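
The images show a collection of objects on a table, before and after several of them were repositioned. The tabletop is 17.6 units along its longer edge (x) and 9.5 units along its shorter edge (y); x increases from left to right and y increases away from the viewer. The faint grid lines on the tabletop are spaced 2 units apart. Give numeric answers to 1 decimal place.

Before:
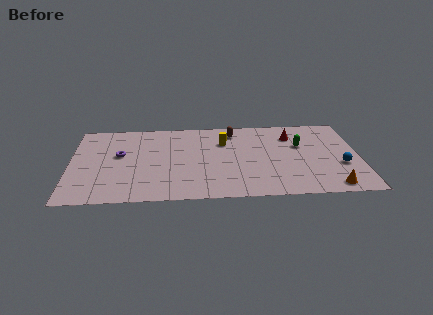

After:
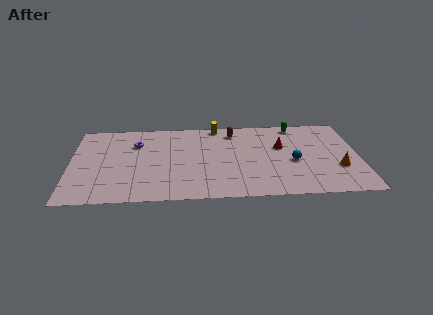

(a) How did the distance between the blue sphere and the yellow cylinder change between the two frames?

-1.3

They were about 7.8 units apart before and 6.5 after — 1.3 units closer together.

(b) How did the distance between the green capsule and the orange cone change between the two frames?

+0.6

They were about 5.2 units apart before and 5.8 after — 0.6 units further apart.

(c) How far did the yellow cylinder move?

2.0

From (9.4, 6.7) to (9.0, 8.7), the yellow cylinder covered √(0.4² + 2.0²) ≈ 2.0 units.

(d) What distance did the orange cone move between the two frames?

2.2

The orange cone moved from about (15.8, 1.1) to (16.3, 3.2), a distance of √(0.5² + 2.1²) ≈ 2.2.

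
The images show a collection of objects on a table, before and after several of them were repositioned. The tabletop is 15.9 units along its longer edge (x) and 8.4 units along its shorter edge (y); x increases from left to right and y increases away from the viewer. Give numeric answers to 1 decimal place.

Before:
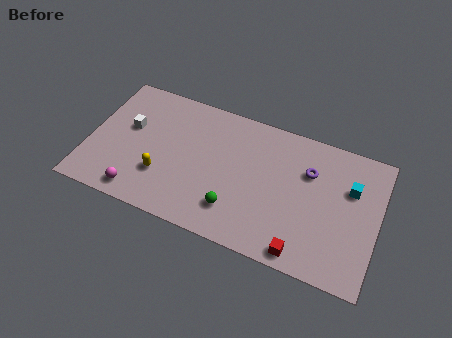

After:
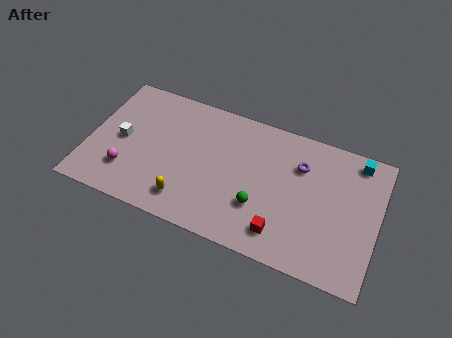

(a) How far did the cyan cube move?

1.8

From (14.3, 5.6) to (14.5, 7.4), the cyan cube covered √(0.2² + 1.8²) ≈ 1.8 units.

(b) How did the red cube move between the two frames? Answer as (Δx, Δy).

(-1.2, 0.7)

The red cube started near (12.1, 0.9) and ended near (10.9, 1.6).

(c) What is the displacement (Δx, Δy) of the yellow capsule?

(1.5, -1.0)

The yellow capsule was at about (4.2, 2.6) and moved to about (5.7, 1.6).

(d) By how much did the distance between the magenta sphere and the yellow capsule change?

+1.6

The distance was about 1.9 in the first image and 3.5 in the second, so they moved 1.6 units further apart.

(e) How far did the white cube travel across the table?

0.9

The white cube moved from about (2.1, 5.0) to (1.8, 4.1), a distance of √(0.3² + 0.9²) ≈ 0.9.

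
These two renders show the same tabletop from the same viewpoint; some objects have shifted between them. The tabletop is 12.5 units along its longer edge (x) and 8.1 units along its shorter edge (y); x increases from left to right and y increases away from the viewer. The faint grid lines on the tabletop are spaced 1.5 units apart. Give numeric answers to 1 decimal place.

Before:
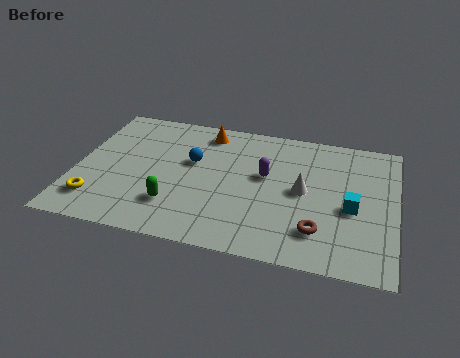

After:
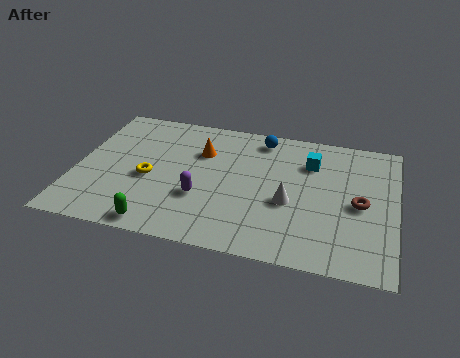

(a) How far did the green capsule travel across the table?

1.4

The green capsule was near (4.0, 2.1) before and (3.5, 0.8) after, so it travelled √(0.5² + 1.3²) ≈ 1.4 units.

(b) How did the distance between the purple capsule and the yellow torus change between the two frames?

-4.9

Before: roughly 7.1 units apart; after: 2.2. That's 4.9 units closer together.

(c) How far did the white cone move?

0.9

The white cone moved from about (8.9, 4.1) to (8.4, 3.3), a distance of √(0.5² + 0.8²) ≈ 0.9.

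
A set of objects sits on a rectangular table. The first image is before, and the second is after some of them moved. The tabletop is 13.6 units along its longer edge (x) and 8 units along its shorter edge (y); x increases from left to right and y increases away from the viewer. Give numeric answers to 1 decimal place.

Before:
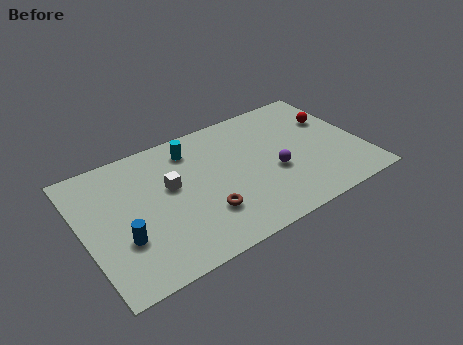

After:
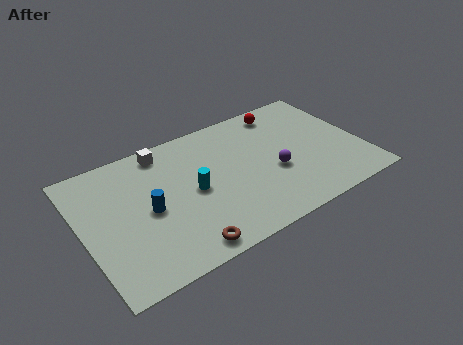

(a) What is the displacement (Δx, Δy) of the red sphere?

(-2.2, 1.6)

The red sphere was at about (12.5, 5.3) and moved to about (10.3, 6.9).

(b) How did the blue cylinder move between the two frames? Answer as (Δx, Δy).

(1.4, 1.1)

The blue cylinder started near (1.7, 2.7) and ended near (3.1, 3.8).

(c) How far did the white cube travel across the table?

2.3

The white cube moved from about (4.3, 4.7) to (4.3, 7.0), a distance of √(0.0² + 2.3²) ≈ 2.3.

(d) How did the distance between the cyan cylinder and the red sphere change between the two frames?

-1.2

The distance was about 7.0 in the first image and 5.8 in the second, so they moved 1.2 units closer together.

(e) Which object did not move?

the purple sphere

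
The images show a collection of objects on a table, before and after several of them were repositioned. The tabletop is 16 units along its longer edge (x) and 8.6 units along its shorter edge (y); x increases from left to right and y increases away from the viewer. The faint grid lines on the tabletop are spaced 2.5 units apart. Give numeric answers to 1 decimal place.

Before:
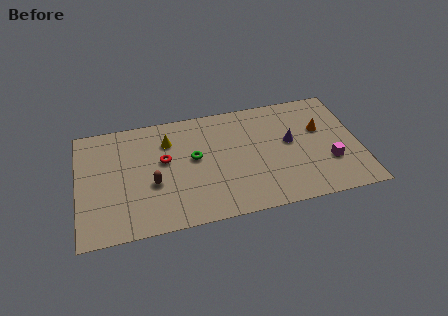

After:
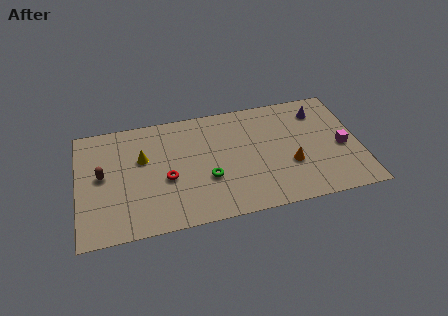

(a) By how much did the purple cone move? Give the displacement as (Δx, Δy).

(1.8, 2.0)

From the two frames, the purple cone sits at roughly (12.1, 4.8) before and (13.9, 6.8) after.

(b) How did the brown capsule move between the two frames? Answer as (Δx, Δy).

(-2.8, 1.2)

The brown capsule started near (4.2, 3.4) and ended near (1.4, 4.6).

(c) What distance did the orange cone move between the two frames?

3.0

The orange cone moved from about (13.9, 5.4) to (12.0, 3.1), a distance of √(1.9² + 2.3²) ≈ 3.0.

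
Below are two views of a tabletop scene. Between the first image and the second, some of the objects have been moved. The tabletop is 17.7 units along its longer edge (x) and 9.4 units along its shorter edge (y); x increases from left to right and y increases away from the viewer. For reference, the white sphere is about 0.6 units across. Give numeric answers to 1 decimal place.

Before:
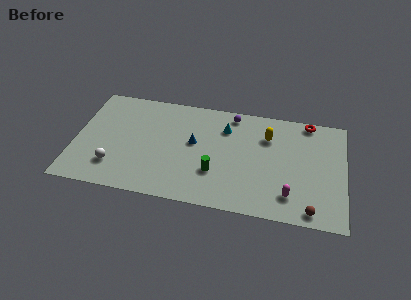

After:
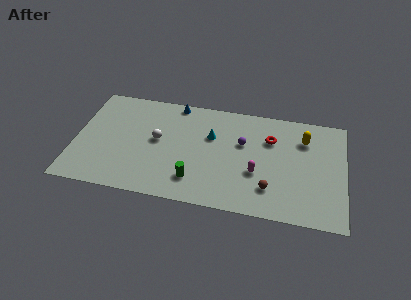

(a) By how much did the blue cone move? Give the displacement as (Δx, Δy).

(-1.4, 3.3)

The blue cone was at about (7.8, 5.3) and moved to about (6.4, 8.6).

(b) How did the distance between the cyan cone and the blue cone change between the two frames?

+0.9

They were about 2.6 units apart before and 3.5 after — 0.9 units further apart.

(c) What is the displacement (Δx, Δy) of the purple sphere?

(0.8, -2.4)

The purple sphere started near (10.2, 8.3) and ended near (11.0, 5.9).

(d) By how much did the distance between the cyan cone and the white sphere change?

-4.9

They were about 8.5 units apart before and 3.6 after — 4.9 units closer together.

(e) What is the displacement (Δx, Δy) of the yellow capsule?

(2.4, 0.2)

The yellow capsule started near (12.6, 6.8) and ended near (15.0, 7.0).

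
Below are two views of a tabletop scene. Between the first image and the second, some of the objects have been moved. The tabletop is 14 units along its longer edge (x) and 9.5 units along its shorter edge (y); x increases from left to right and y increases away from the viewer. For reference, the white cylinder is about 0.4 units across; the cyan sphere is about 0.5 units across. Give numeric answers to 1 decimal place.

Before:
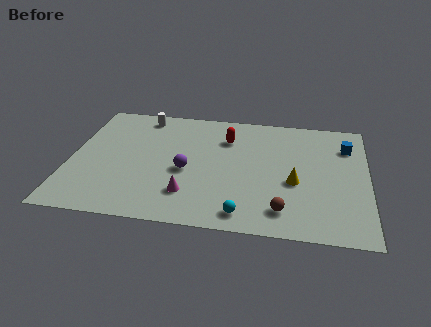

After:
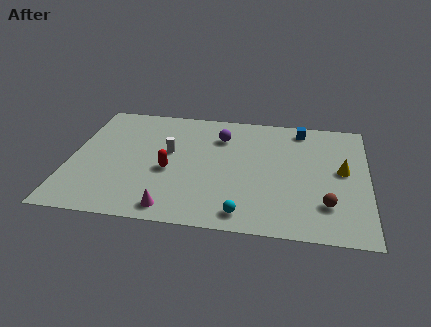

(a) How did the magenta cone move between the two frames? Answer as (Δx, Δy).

(-0.7, -1.2)

The magenta cone was at about (5.7, 2.3) and moved to about (5.0, 1.1).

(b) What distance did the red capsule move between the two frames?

4.0

The red capsule was near (7.3, 7.0) before and (4.7, 4.0) after, so it travelled √(2.6² + 3.0²) ≈ 4.0 units.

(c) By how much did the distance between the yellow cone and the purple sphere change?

+1.0

The distance was about 5.1 in the first image and 6.1 in the second, so they moved 1.0 units further apart.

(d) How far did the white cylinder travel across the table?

3.1

The white cylinder moved from about (3.2, 8.3) to (4.6, 5.5), a distance of √(1.4² + 2.8²) ≈ 3.1.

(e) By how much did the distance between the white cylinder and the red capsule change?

-2.8

Before: roughly 4.3 units apart; after: 1.5. That's 2.8 units closer together.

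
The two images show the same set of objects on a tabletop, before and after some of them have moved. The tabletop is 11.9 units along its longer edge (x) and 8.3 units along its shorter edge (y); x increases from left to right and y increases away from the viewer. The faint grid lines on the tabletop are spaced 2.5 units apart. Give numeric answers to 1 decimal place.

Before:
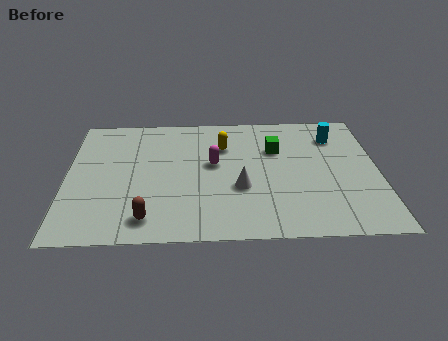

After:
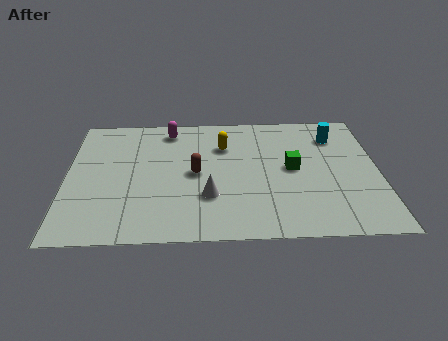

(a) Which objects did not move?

the yellow capsule and the cyan cylinder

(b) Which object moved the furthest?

the brown capsule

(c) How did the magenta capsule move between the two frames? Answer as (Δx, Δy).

(-1.7, 2.4)

The magenta capsule started near (5.6, 4.7) and ended near (3.9, 7.1).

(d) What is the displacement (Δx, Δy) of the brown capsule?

(1.8, 2.8)

The brown capsule started near (3.1, 1.3) and ended near (4.9, 4.1).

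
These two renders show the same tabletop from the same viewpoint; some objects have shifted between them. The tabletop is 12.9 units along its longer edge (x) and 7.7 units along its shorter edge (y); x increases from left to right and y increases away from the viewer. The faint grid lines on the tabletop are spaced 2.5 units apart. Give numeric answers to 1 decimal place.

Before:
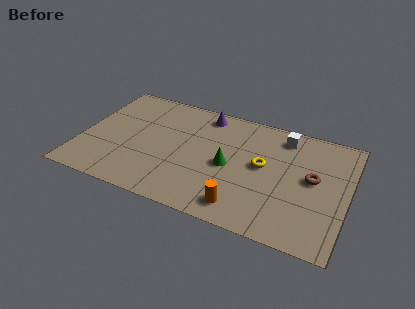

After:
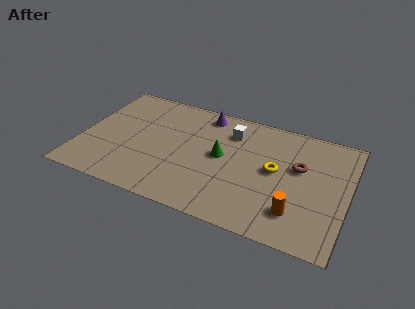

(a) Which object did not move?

the purple cone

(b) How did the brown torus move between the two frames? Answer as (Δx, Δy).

(-0.7, 0.5)

The brown torus started near (11.2, 4.2) and ended near (10.5, 4.7).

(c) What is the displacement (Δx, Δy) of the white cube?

(-2.5, -0.6)

The white cube was at about (9.6, 6.5) and moved to about (7.1, 5.9).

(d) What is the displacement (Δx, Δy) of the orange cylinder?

(2.5, 0.6)

From the two frames, the orange cylinder sits at roughly (8.1, 1.2) before and (10.6, 1.8) after.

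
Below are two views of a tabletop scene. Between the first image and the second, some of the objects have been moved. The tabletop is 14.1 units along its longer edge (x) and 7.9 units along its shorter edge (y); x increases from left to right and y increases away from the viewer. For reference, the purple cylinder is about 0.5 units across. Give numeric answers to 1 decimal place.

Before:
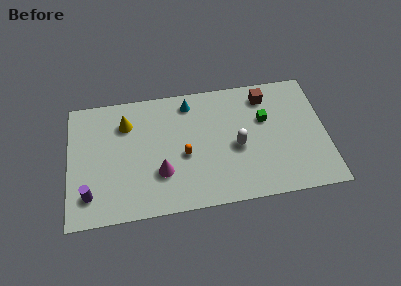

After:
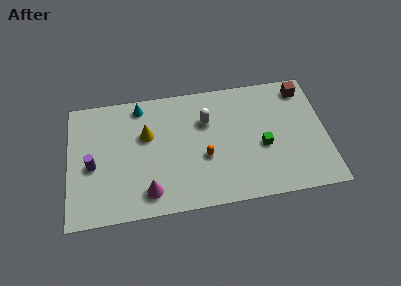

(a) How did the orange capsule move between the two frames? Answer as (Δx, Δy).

(1.1, -0.3)

From the two frames, the orange capsule sits at roughly (6.3, 3.4) before and (7.4, 3.1) after.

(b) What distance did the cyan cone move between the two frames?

2.7

The cyan cone was near (6.7, 6.7) before and (4.0, 6.9) after, so it travelled √(2.7² + 0.2²) ≈ 2.7 units.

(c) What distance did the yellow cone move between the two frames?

1.4

The yellow cone moved from about (3.2, 5.9) to (4.3, 5.0), a distance of √(1.1² + 0.9²) ≈ 1.4.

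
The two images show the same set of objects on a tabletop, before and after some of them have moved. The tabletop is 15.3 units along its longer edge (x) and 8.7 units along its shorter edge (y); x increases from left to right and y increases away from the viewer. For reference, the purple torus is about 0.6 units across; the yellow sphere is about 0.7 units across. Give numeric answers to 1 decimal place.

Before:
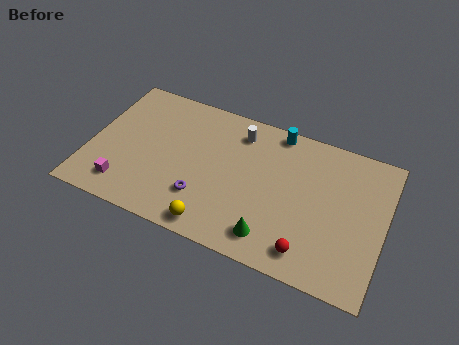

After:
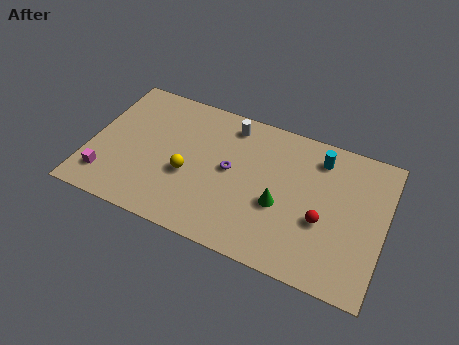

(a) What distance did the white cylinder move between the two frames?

0.6

The white cylinder moved from about (7.5, 7.1) to (7.0, 7.4), a distance of √(0.5² + 0.3²) ≈ 0.6.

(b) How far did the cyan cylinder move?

2.4

The cyan cylinder was near (9.4, 7.9) before and (11.7, 7.1) after, so it travelled √(2.3² + 0.8²) ≈ 2.4 units.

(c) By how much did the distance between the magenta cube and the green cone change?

+1.4

Before: roughly 7.7 units apart; after: 9.1. That's 1.4 units further apart.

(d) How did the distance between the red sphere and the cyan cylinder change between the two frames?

-3.2

Before: roughly 6.9 units apart; after: 3.7. That's 3.2 units closer together.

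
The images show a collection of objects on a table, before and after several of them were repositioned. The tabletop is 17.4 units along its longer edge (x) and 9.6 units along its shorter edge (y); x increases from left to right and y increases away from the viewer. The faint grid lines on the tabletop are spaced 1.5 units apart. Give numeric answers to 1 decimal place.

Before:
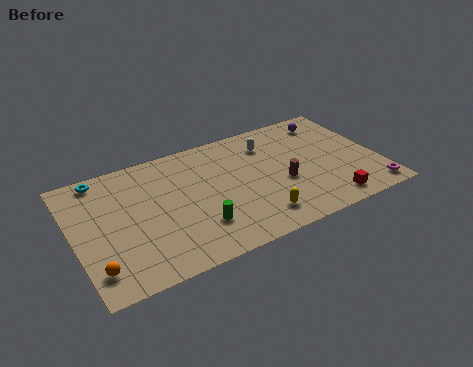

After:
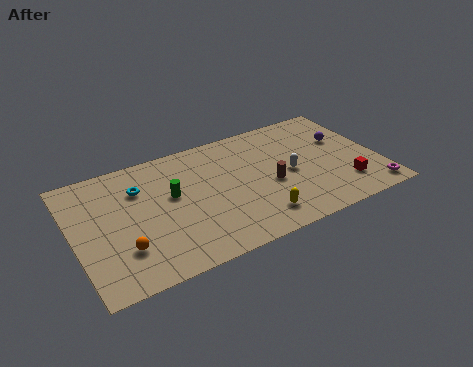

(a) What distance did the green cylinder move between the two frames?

3.2

From (6.7, 2.6) to (5.6, 5.6), the green cylinder covered √(1.1² + 3.0²) ≈ 3.2 units.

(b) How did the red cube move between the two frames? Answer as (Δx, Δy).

(1.1, 1.0)

From the two frames, the red cube sits at roughly (14.1, 1.3) before and (15.2, 2.3) after.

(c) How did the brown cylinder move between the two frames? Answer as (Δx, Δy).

(-0.7, 0.2)

The brown cylinder started near (11.8, 3.9) and ended near (11.1, 4.1).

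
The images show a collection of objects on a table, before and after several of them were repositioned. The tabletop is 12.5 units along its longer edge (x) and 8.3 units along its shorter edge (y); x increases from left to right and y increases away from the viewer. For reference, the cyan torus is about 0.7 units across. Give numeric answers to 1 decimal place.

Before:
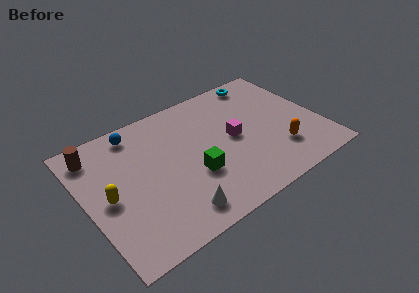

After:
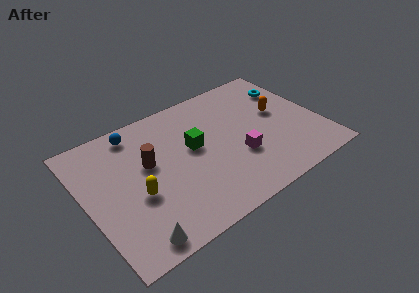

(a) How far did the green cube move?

1.7

The green cube moved from about (5.5, 3.0) to (5.8, 4.7), a distance of √(0.3² + 1.7²) ≈ 1.7.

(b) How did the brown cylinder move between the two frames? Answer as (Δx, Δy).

(2.5, -2.0)

The brown cylinder was at about (0.9, 6.9) and moved to about (3.4, 4.9).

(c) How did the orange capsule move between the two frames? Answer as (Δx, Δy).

(0.5, 2.5)

The orange capsule started near (10.0, 2.2) and ended near (10.5, 4.7).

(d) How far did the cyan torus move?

1.8

From (10.1, 7.4) to (11.4, 6.1), the cyan torus covered √(1.3² + 1.3²) ≈ 1.8 units.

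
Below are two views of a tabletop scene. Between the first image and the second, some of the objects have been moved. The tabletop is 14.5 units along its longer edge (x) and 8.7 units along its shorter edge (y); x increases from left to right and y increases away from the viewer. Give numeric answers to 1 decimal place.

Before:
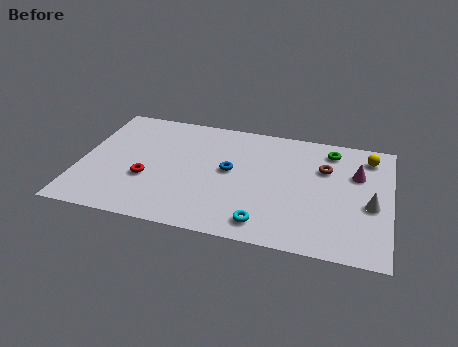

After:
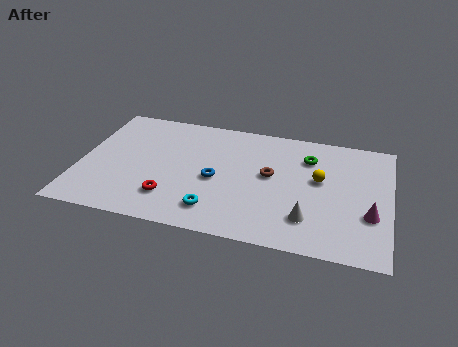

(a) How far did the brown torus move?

2.7

The brown torus moved from about (11.4, 5.9) to (8.9, 4.8), a distance of √(2.5² + 1.1²) ≈ 2.7.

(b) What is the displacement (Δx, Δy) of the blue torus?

(-0.6, -0.8)

From the two frames, the blue torus sits at roughly (7.0, 4.7) before and (6.4, 3.9) after.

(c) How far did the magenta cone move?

2.9

From (12.9, 5.8) to (13.6, 3.0), the magenta cone covered √(0.7² + 2.8²) ≈ 2.9 units.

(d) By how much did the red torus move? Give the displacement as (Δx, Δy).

(1.2, -1.1)

The red torus was at about (3.2, 3.2) and moved to about (4.4, 2.1).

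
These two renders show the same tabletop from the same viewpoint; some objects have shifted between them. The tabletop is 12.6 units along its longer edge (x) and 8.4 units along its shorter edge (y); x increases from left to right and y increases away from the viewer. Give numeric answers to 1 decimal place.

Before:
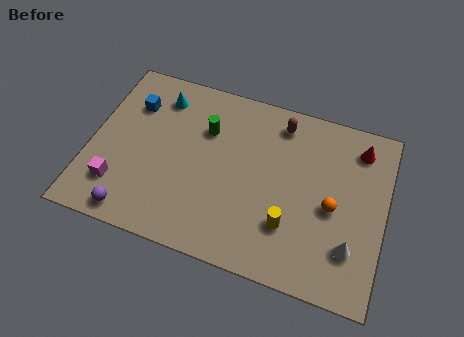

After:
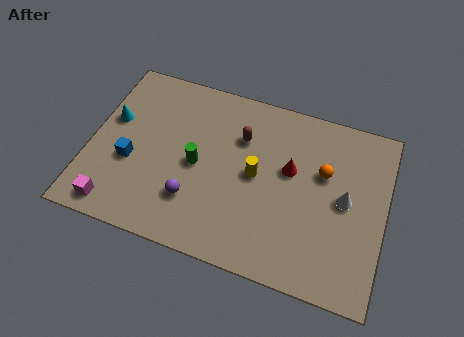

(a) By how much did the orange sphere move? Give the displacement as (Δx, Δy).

(-0.5, 1.5)

From the two frames, the orange sphere sits at roughly (10.4, 3.8) before and (9.9, 5.3) after.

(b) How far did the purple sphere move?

2.8

From (2.2, 0.9) to (4.6, 2.3), the purple sphere covered √(2.4² + 1.4²) ≈ 2.8 units.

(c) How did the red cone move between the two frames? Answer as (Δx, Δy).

(-2.8, -1.9)

From the two frames, the red cone sits at roughly (11.3, 6.9) before and (8.5, 5.0) after.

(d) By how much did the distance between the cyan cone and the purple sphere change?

-1.2

The distance was about 5.9 in the first image and 4.7 in the second, so they moved 1.2 units closer together.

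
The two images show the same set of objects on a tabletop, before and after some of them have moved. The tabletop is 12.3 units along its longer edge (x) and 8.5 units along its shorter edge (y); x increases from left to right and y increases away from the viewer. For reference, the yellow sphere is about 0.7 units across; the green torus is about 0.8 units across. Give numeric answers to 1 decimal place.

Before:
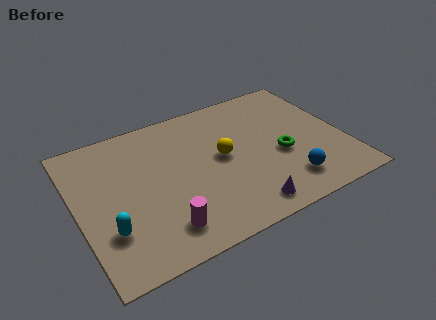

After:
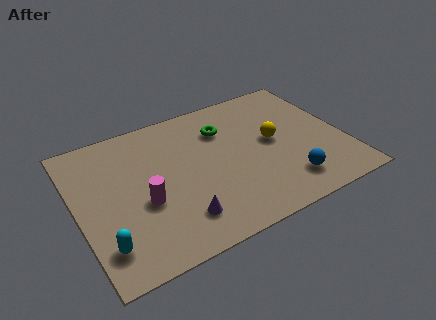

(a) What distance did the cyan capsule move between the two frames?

0.8

The cyan capsule moved from about (1.2, 2.5) to (0.9, 1.8), a distance of √(0.3² + 0.7²) ≈ 0.8.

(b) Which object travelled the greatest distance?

the green torus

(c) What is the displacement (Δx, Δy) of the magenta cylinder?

(-0.6, 1.8)

The magenta cylinder started near (3.5, 1.6) and ended near (2.9, 3.4).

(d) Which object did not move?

the blue sphere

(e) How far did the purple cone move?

3.0

From (7.2, 1.1) to (4.3, 1.8), the purple cone covered √(2.9² + 0.7²) ≈ 3.0 units.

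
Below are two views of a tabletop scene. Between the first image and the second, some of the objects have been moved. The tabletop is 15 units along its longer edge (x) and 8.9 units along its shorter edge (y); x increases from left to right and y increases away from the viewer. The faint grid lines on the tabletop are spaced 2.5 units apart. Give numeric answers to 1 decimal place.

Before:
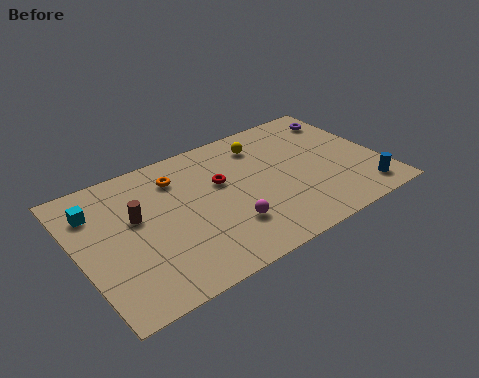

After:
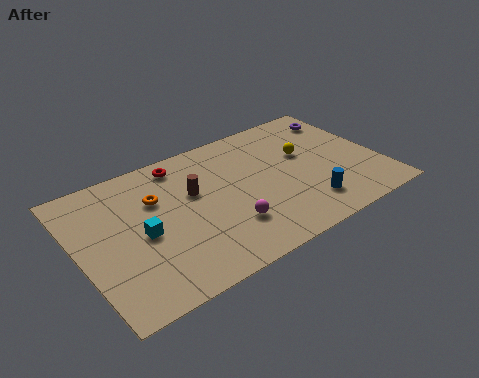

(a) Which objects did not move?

the magenta sphere and the purple torus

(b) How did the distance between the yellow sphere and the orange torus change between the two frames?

+3.1

Before: roughly 4.4 units apart; after: 7.5. That's 3.1 units further apart.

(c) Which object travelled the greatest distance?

the cyan cube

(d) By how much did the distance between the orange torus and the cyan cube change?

-2.0

They were about 4.1 units apart before and 2.1 after — 2.0 units closer together.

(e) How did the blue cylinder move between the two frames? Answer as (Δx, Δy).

(-2.8, 0.5)

From the two frames, the blue cylinder sits at roughly (13.7, 1.4) before and (10.9, 1.9) after.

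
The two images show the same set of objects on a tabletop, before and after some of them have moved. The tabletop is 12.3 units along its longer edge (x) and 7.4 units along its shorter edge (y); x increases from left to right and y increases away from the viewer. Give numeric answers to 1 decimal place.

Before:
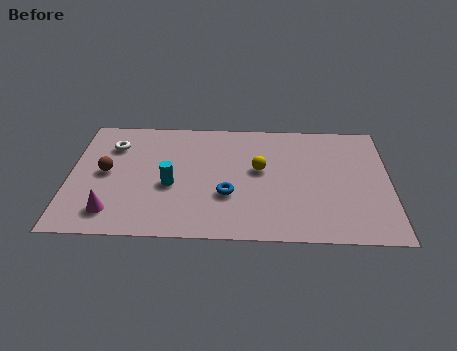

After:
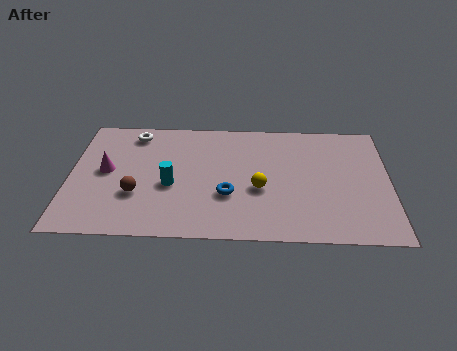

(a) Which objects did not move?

the cyan cylinder and the blue torus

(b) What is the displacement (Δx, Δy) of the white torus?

(0.8, 0.8)

The white torus was at about (1.6, 5.5) and moved to about (2.4, 6.3).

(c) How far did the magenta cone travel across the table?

2.5

The magenta cone moved from about (1.7, 1.4) to (1.4, 3.9), a distance of √(0.3² + 2.5²) ≈ 2.5.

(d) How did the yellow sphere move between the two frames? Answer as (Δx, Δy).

(0.0, -1.2)

From the two frames, the yellow sphere sits at roughly (7.3, 4.2) before and (7.3, 3.0) after.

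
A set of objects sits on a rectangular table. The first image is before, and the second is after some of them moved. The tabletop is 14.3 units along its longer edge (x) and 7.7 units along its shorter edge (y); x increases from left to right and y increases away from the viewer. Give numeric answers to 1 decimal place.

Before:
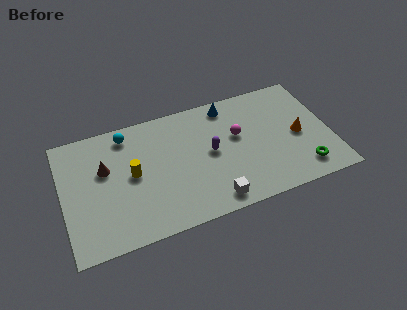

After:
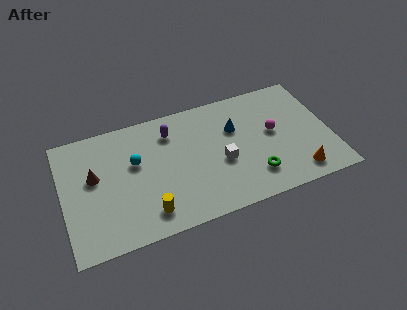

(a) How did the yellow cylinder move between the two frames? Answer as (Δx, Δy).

(0.6, -2.6)

The yellow cylinder was at about (3.7, 4.0) and moved to about (4.3, 1.4).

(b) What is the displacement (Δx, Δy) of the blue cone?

(0.2, -1.6)

The blue cone was at about (9.1, 6.7) and moved to about (9.3, 5.1).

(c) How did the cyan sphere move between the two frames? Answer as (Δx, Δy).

(0.3, -1.9)

The cyan sphere started near (3.6, 6.6) and ended near (3.9, 4.7).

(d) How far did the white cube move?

2.3

The white cube moved from about (7.7, 1.0) to (8.4, 3.2), a distance of √(0.7² + 2.2²) ≈ 2.3.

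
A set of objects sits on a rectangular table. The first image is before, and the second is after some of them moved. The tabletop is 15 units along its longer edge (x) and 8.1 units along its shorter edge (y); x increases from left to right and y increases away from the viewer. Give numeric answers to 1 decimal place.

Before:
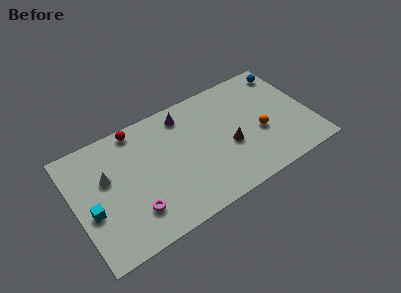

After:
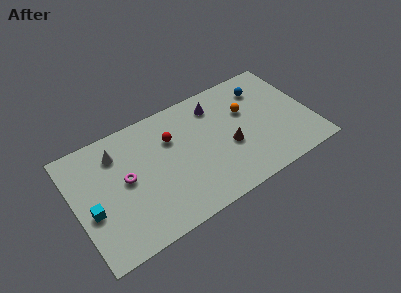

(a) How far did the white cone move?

1.5

From (2.1, 5.0) to (2.9, 6.3), the white cone covered √(0.8² + 1.3²) ≈ 1.5 units.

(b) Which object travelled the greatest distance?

the red sphere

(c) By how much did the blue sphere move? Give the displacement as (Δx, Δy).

(-1.7, -0.6)

From the two frames, the blue sphere sits at roughly (14.1, 6.9) before and (12.4, 6.3) after.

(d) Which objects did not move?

the brown cone and the cyan cube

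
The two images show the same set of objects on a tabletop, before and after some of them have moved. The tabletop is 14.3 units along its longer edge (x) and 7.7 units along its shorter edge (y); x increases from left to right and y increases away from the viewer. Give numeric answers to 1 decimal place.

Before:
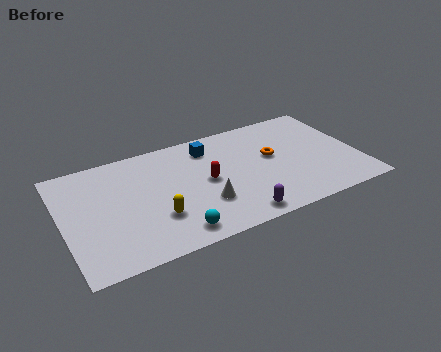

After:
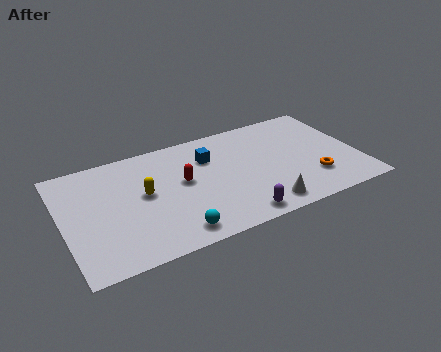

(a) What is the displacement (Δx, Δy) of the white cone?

(2.7, -1.3)

From the two frames, the white cone sits at roughly (6.6, 2.4) before and (9.3, 1.1) after.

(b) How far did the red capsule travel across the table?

1.2

The red capsule was near (6.9, 3.9) before and (5.8, 4.3) after, so it travelled √(1.1² + 0.4²) ≈ 1.2 units.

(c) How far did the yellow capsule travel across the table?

1.8

The yellow capsule was near (4.3, 2.4) before and (3.9, 4.2) after, so it travelled √(0.4² + 1.8²) ≈ 1.8 units.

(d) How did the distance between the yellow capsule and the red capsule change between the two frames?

-1.1

The distance was about 3.0 in the first image and 1.9 in the second, so they moved 1.1 units closer together.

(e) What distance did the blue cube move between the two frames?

0.7

From (7.3, 6.2) to (7.2, 5.5), the blue cube covered √(0.1² + 0.7²) ≈ 0.7 units.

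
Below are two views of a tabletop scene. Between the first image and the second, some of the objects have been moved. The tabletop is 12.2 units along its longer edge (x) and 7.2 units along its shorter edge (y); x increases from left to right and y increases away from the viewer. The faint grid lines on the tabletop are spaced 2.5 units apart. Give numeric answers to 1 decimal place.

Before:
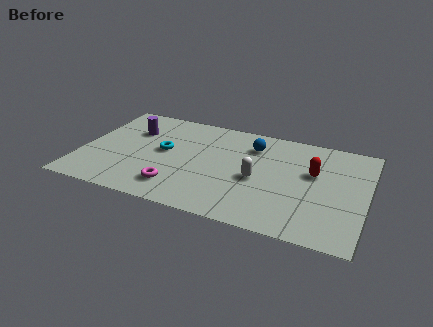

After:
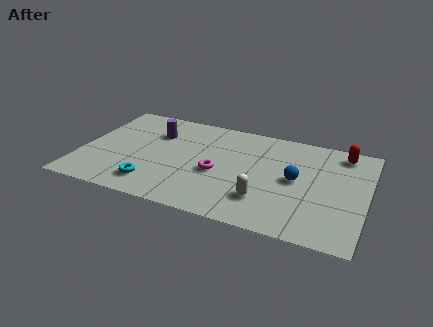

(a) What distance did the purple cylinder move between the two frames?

1.0

The purple cylinder was near (2.0, 5.0) before and (3.0, 5.1) after, so it travelled √(1.0² + 0.1²) ≈ 1.0 units.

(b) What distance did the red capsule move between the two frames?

2.1

The red capsule was near (9.9, 4.4) before and (11.0, 6.2) after, so it travelled √(1.1² + 1.8²) ≈ 2.1 units.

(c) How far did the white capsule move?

1.4

From (7.6, 3.2) to (8.0, 1.9), the white capsule covered √(0.4² + 1.3²) ≈ 1.4 units.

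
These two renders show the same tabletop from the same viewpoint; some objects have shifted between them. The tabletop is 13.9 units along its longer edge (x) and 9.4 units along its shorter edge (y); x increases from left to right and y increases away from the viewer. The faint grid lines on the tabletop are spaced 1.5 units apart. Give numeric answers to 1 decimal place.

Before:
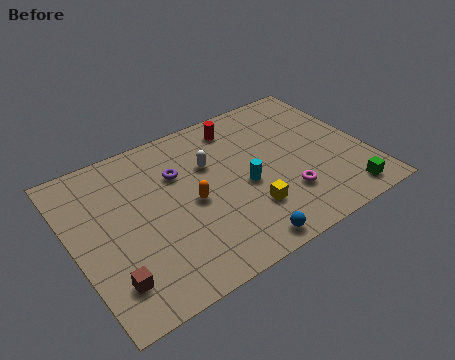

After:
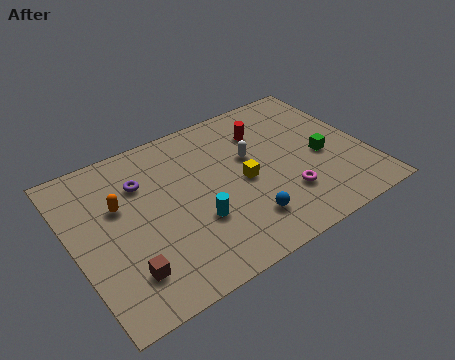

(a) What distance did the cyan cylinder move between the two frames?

2.7

From (8.0, 4.1) to (5.5, 3.2), the cyan cylinder covered √(2.5² + 0.9²) ≈ 2.7 units.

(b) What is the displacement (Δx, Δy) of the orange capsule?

(-3.2, 1.5)

The orange capsule was at about (5.5, 4.4) and moved to about (2.3, 5.9).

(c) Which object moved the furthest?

the orange capsule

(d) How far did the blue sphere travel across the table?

1.3

The blue sphere was near (7.2, 0.9) before and (7.6, 2.1) after, so it travelled √(0.4² + 1.2²) ≈ 1.3 units.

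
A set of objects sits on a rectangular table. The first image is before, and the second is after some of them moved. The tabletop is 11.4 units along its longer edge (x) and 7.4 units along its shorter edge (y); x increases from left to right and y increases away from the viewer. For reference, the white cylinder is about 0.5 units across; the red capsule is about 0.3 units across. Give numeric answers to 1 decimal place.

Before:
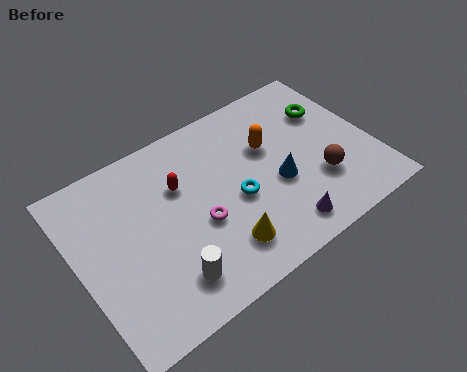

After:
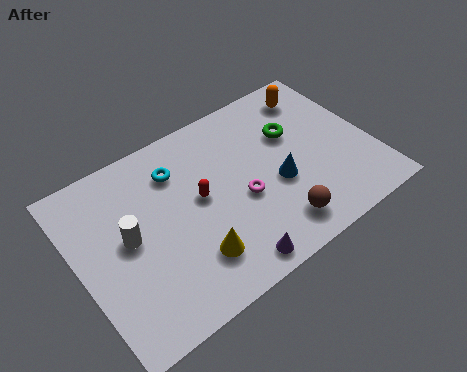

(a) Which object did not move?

the blue cone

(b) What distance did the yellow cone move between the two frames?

1.1

The yellow cone was near (5.1, 1.6) before and (4.0, 1.8) after, so it travelled √(1.1² + 0.2²) ≈ 1.1 units.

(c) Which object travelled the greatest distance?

the cyan torus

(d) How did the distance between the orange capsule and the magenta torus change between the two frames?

+1.2

Before: roughly 3.5 units apart; after: 4.7. That's 1.2 units further apart.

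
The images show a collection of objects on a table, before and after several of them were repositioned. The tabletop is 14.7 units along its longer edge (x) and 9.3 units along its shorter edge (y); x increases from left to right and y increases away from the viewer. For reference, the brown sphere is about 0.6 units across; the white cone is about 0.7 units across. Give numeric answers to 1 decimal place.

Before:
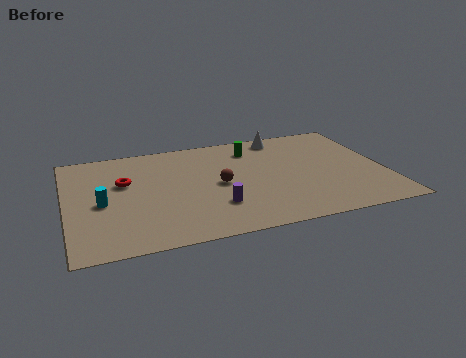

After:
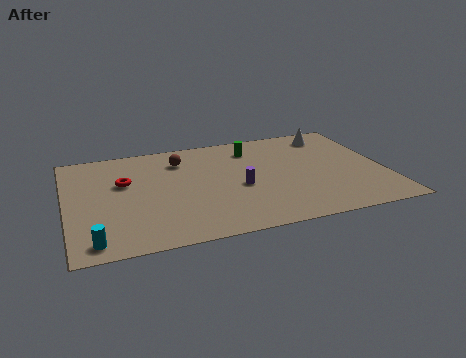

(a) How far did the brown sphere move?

3.1

The brown sphere moved from about (7.0, 4.5) to (5.4, 7.2), a distance of √(1.6² + 2.7²) ≈ 3.1.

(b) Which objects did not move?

the red torus and the green cylinder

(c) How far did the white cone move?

2.3

The white cone moved from about (10.3, 8.2) to (12.6, 7.8), a distance of √(2.3² + 0.4²) ≈ 2.3.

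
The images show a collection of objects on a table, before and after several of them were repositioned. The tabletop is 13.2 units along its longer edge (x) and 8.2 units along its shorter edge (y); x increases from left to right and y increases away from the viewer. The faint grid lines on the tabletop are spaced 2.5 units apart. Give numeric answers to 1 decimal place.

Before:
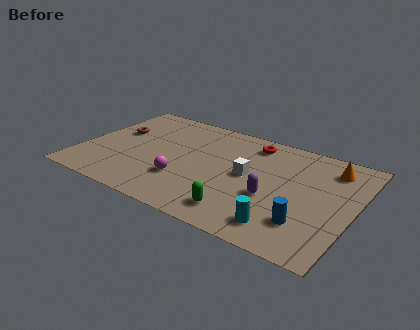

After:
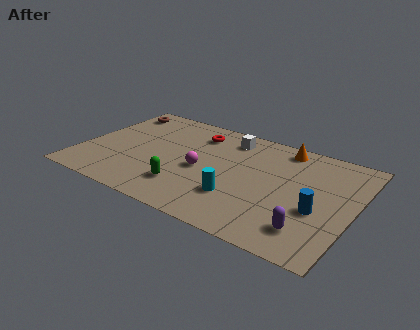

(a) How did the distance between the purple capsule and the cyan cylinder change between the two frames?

+1.6

Before: roughly 2.0 units apart; after: 3.6. That's 1.6 units further apart.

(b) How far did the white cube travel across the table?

2.8

The white cube was near (8.1, 4.3) before and (6.8, 6.8) after, so it travelled √(1.3² + 2.5²) ≈ 2.8 units.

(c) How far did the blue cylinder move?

1.2

The blue cylinder was near (11.2, 2.1) before and (11.6, 3.2) after, so it travelled √(0.4² + 1.1²) ≈ 1.2 units.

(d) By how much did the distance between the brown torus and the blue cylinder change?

+1.0

Before: roughly 10.2 units apart; after: 11.2. That's 1.0 units further apart.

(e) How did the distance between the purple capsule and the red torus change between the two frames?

+3.8

The distance was about 4.0 in the first image and 7.8 in the second, so they moved 3.8 units further apart.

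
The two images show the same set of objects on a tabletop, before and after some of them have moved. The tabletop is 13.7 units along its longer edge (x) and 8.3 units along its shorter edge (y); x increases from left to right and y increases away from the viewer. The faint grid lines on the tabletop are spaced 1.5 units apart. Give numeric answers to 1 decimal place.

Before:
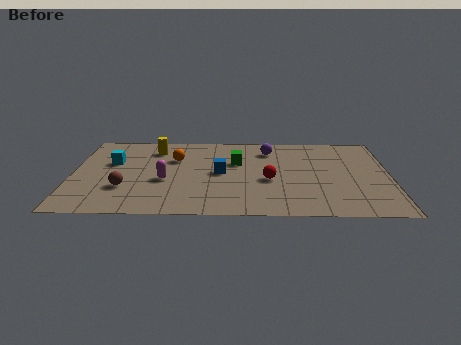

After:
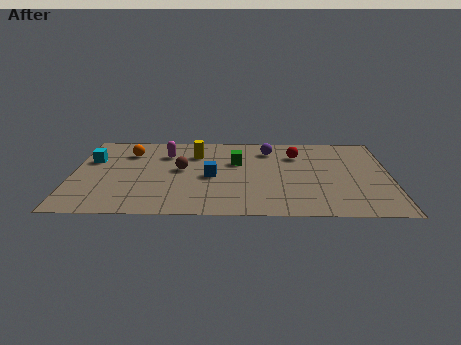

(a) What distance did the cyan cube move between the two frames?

0.9

The cyan cube moved from about (1.7, 5.2) to (0.8, 5.4), a distance of √(0.9² + 0.2²) ≈ 0.9.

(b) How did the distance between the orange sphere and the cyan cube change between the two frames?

-0.9

Before: roughly 2.7 units apart; after: 1.8. That's 0.9 units closer together.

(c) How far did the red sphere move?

2.9

The red sphere was near (8.5, 3.5) before and (9.7, 6.1) after, so it travelled √(1.2² + 2.6²) ≈ 2.9 units.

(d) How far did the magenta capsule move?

2.7

The magenta capsule moved from about (4.0, 3.4) to (4.0, 6.1), a distance of √(0.0² + 2.7²) ≈ 2.7.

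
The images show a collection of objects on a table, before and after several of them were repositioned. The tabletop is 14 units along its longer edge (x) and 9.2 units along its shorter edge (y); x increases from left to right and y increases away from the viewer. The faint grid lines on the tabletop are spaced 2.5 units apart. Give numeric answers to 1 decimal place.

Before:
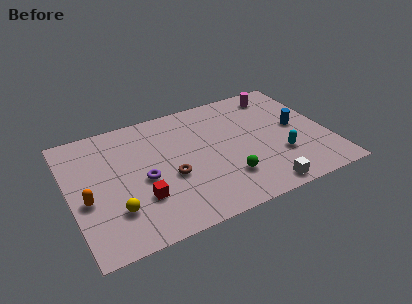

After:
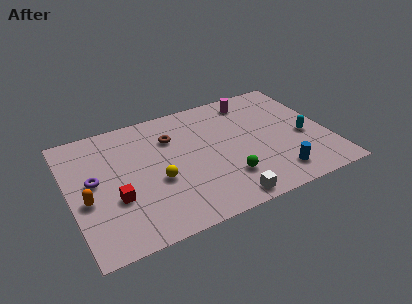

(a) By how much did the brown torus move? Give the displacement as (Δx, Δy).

(0.4, 2.9)

The brown torus started near (5.3, 3.7) and ended near (5.7, 6.6).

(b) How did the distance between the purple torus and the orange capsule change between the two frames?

-1.8

The distance was about 3.1 in the first image and 1.3 in the second, so they moved 1.8 units closer together.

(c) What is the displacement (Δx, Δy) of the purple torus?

(-2.6, 0.9)

From the two frames, the purple torus sits at roughly (3.9, 4.1) before and (1.3, 5.0) after.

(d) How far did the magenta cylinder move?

1.5

From (11.8, 7.8) to (10.3, 7.8), the magenta cylinder covered √(1.5² + 0.0²) ≈ 1.5 units.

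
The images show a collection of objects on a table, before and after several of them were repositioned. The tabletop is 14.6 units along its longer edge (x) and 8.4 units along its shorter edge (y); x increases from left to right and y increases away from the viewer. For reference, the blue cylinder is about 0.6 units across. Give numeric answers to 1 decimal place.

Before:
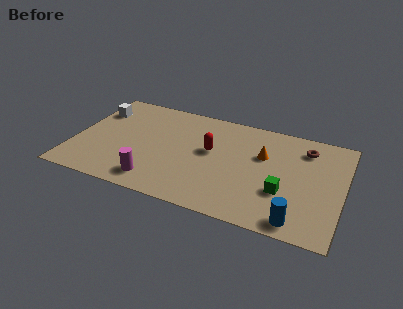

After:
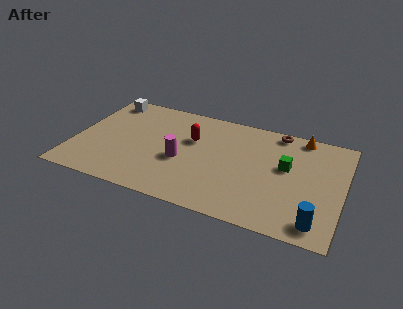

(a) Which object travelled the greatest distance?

the orange cone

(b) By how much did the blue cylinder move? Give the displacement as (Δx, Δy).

(1.0, 0.2)

From the two frames, the blue cylinder sits at roughly (12.4, 1.0) before and (13.4, 1.2) after.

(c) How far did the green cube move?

2.0

From (11.5, 2.9) to (11.5, 4.9), the green cube covered √(0.0² + 2.0²) ≈ 2.0 units.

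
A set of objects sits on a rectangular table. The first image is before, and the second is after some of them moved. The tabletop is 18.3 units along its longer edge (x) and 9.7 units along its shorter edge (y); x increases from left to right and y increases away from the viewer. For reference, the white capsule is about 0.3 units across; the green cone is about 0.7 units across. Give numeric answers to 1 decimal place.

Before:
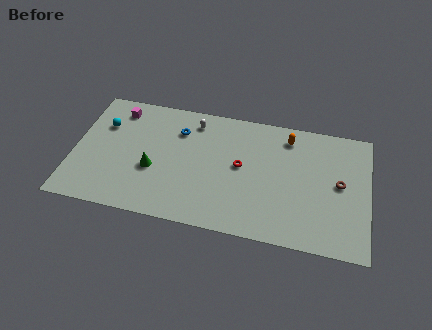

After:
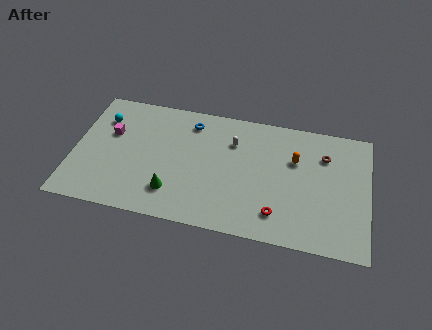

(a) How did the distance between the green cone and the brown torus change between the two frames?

-1.2

They were about 11.6 units apart before and 10.4 after — 1.2 units closer together.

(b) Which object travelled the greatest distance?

the red torus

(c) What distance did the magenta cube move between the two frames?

2.0

From (2.5, 8.1) to (2.2, 6.1), the magenta cube covered √(0.3² + 2.0²) ≈ 2.0 units.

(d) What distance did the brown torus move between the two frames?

2.2

The brown torus moved from about (16.5, 5.1) to (15.5, 7.1), a distance of √(1.0² + 2.0²) ≈ 2.2.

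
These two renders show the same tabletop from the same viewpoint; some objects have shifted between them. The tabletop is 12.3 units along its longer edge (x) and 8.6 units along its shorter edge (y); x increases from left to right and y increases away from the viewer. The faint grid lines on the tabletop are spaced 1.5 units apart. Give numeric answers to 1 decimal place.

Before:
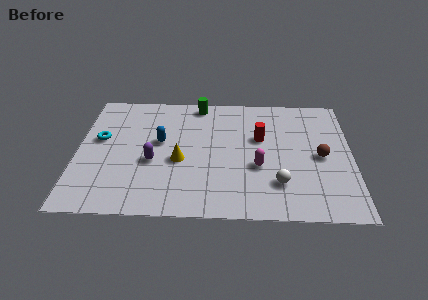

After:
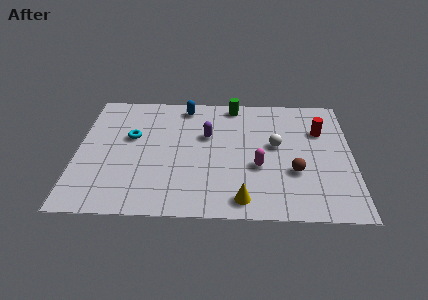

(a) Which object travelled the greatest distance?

the yellow cone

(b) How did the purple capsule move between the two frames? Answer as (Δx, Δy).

(2.4, 1.9)

The purple capsule started near (3.4, 3.5) and ended near (5.8, 5.4).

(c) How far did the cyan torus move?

1.4

The cyan torus was near (1.0, 5.0) before and (2.4, 5.2) after, so it travelled √(1.4² + 0.2²) ≈ 1.4 units.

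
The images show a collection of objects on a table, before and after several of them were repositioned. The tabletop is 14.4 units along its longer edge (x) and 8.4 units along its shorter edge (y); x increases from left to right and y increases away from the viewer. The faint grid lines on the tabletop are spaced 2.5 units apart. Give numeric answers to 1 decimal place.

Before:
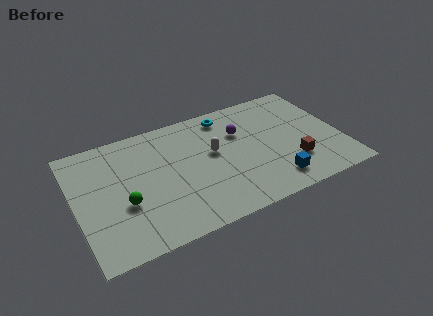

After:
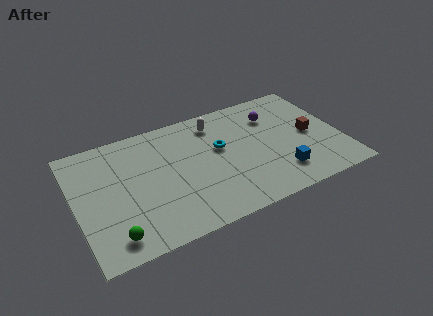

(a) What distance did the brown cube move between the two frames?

2.1

From (11.6, 2.4) to (12.8, 4.1), the brown cube covered √(1.2² + 1.7²) ≈ 2.1 units.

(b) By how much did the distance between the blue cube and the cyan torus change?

-1.8

The distance was about 6.0 in the first image and 4.2 in the second, so they moved 1.8 units closer together.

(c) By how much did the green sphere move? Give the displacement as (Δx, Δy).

(-0.8, -1.9)

The green sphere was at about (2.5, 3.2) and moved to about (1.7, 1.3).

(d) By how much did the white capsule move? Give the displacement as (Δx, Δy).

(0.4, 2.1)

The white capsule started near (7.5, 4.8) and ended near (7.9, 6.9).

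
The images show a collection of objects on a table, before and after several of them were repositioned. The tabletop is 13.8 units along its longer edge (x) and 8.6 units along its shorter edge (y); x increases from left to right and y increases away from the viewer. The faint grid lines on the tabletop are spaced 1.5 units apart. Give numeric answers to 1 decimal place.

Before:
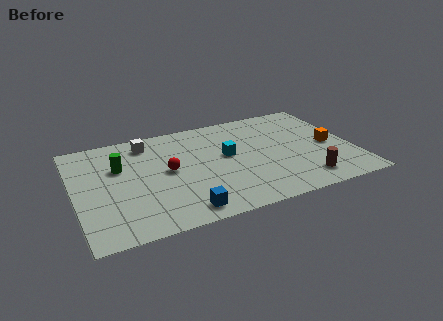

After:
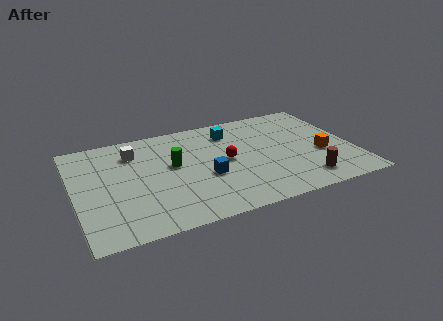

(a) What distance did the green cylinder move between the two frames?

2.7

From (2.3, 5.6) to (4.9, 4.9), the green cylinder covered √(2.6² + 0.7²) ≈ 2.7 units.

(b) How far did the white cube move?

0.9

The white cube moved from about (3.8, 7.2) to (3.1, 6.6), a distance of √(0.7² + 0.6²) ≈ 0.9.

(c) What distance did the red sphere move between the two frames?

2.9

From (4.6, 4.5) to (7.5, 4.4), the red sphere covered √(2.9² + 0.1²) ≈ 2.9 units.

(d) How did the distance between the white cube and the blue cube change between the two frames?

-1.6

They were about 6.2 units apart before and 4.6 after — 1.6 units closer together.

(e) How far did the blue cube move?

2.7

The blue cube moved from about (5.0, 1.1) to (6.4, 3.4), a distance of √(1.4² + 2.3²) ≈ 2.7.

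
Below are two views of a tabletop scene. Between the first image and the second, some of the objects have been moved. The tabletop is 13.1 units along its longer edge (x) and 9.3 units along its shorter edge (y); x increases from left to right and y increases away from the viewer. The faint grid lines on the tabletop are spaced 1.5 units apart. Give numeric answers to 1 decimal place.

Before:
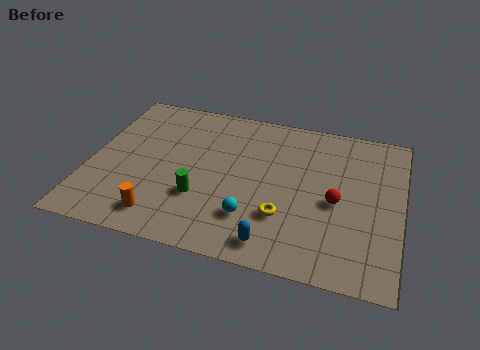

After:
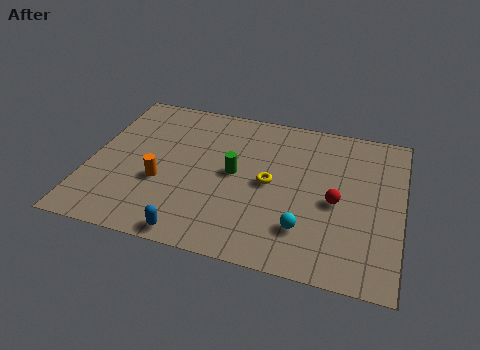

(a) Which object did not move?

the red sphere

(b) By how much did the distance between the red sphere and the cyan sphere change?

-1.6

The distance was about 3.8 in the first image and 2.2 in the second, so they moved 1.6 units closer together.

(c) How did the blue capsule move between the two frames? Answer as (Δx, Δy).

(-3.3, -0.4)

The blue capsule was at about (8.0, 1.2) and moved to about (4.7, 0.8).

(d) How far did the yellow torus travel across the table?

1.9

The yellow torus was near (8.3, 2.8) before and (7.6, 4.6) after, so it travelled √(0.7² + 1.8²) ≈ 1.9 units.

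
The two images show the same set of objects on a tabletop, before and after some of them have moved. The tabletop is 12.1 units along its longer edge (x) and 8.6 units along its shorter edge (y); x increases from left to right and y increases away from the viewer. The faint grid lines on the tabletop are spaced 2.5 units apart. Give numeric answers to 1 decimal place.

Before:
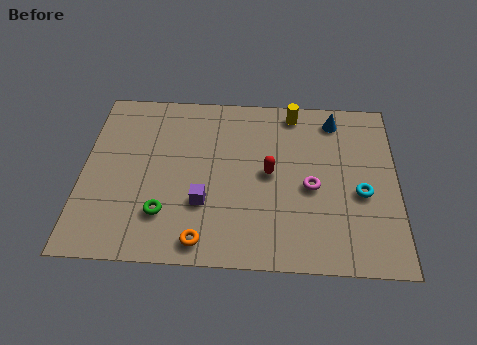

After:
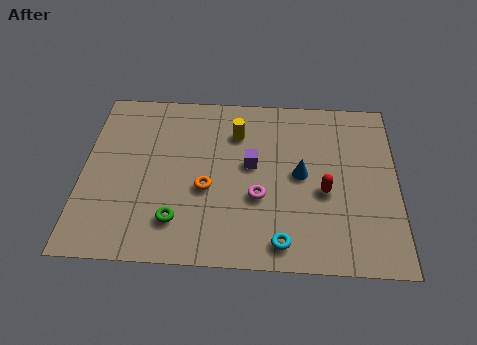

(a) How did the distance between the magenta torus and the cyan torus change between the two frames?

+0.4

The distance was about 1.9 in the first image and 2.3 in the second, so they moved 0.4 units further apart.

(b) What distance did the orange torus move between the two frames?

2.5

The orange torus was near (4.7, 1.0) before and (4.8, 3.5) after, so it travelled √(0.1² + 2.5²) ≈ 2.5 units.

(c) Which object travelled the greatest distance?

the cyan torus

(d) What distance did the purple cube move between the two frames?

2.7

The purple cube was near (4.7, 2.8) before and (6.5, 4.8) after, so it travelled √(1.8² + 2.0²) ≈ 2.7 units.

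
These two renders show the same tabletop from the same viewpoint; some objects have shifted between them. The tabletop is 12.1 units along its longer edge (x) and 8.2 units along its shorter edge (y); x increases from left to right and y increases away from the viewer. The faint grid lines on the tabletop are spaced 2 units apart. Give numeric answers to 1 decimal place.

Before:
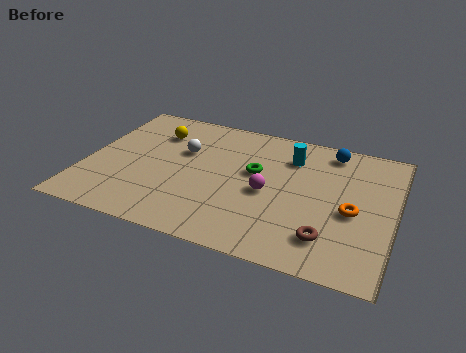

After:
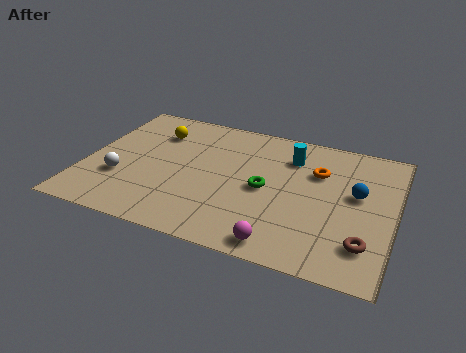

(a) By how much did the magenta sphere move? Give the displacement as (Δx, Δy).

(0.8, -2.8)

The magenta sphere started near (7.2, 3.7) and ended near (8.0, 0.9).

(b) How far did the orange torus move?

2.5

The orange torus moved from about (10.5, 3.6) to (9.0, 5.6), a distance of √(1.5² + 2.0²) ≈ 2.5.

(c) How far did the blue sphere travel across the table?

2.7

From (9.4, 7.1) to (10.6, 4.7), the blue sphere covered √(1.2² + 2.4²) ≈ 2.7 units.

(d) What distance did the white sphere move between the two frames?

3.3

The white sphere moved from about (3.7, 5.2) to (1.5, 2.7), a distance of √(2.2² + 2.5²) ≈ 3.3.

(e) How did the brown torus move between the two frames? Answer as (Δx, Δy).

(1.4, 0.1)

The brown torus was at about (9.7, 1.8) and moved to about (11.1, 1.9).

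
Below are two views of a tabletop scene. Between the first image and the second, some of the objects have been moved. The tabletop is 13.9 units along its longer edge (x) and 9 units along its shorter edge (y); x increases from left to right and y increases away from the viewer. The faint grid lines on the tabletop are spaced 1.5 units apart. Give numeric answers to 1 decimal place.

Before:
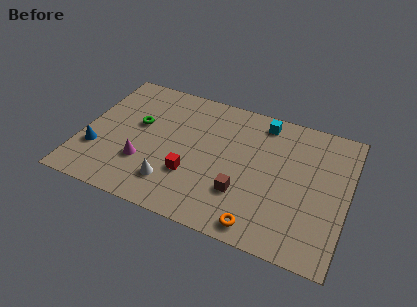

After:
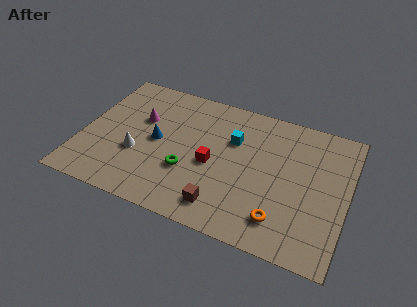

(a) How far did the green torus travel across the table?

3.6

The green torus moved from about (2.8, 5.3) to (5.7, 3.1), a distance of √(2.9² + 2.2²) ≈ 3.6.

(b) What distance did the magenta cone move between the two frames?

2.9

From (3.4, 2.8) to (2.9, 5.7), the magenta cone covered √(0.5² + 2.9²) ≈ 2.9 units.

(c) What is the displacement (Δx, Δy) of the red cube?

(1.0, 1.1)

The red cube started near (5.9, 2.9) and ended near (6.9, 4.0).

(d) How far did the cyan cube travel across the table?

2.3

From (9.2, 7.8) to (7.8, 6.0), the cyan cube covered √(1.4² + 1.8²) ≈ 2.3 units.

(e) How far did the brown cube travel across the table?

1.5

The brown cube moved from about (8.6, 2.7) to (7.7, 1.5), a distance of √(0.9² + 1.2²) ≈ 1.5.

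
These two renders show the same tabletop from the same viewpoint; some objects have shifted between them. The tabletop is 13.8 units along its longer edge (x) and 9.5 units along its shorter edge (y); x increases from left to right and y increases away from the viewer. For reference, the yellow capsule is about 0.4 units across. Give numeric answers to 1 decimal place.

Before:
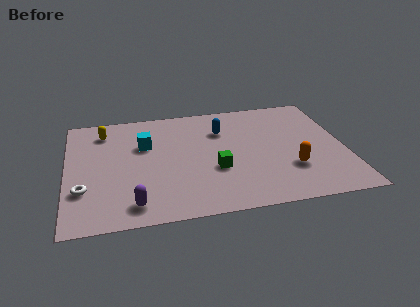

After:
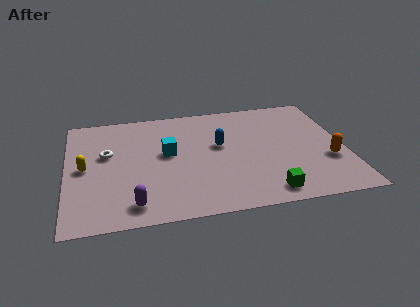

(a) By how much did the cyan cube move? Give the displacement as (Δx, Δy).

(1.1, -0.9)

The cyan cube started near (3.9, 6.2) and ended near (5.0, 5.3).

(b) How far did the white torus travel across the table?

3.0

The white torus was near (0.8, 2.9) before and (2.0, 5.7) after, so it travelled √(1.2² + 2.8²) ≈ 3.0 units.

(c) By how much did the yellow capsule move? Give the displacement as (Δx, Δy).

(-1.0, -3.0)

The yellow capsule was at about (1.9, 7.7) and moved to about (0.9, 4.7).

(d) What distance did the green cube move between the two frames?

3.3

The green cube was near (7.3, 3.5) before and (9.7, 1.2) after, so it travelled √(2.4² + 2.3²) ≈ 3.3 units.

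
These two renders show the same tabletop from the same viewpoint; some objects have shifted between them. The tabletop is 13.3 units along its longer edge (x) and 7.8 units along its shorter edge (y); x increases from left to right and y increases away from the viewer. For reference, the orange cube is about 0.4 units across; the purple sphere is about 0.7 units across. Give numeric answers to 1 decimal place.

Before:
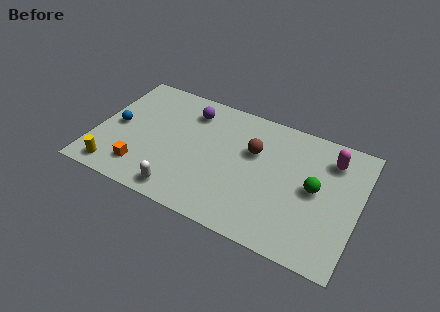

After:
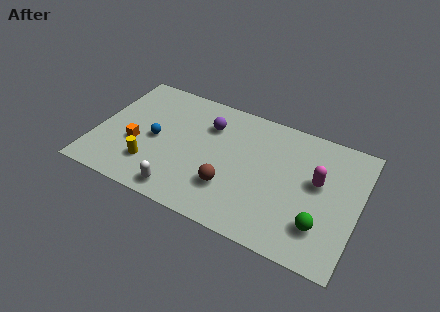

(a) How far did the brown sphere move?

2.8

The brown sphere moved from about (7.9, 5.0) to (7.0, 2.3), a distance of √(0.9² + 2.7²) ≈ 2.8.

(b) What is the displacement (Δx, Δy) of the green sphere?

(0.5, -2.0)

The green sphere started near (11.1, 4.0) and ended near (11.6, 2.0).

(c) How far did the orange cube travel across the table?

1.5

The orange cube moved from about (2.6, 1.6) to (2.1, 3.0), a distance of √(0.5² + 1.4²) ≈ 1.5.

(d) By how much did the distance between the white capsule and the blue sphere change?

-1.4

The distance was about 4.6 in the first image and 3.2 in the second, so they moved 1.4 units closer together.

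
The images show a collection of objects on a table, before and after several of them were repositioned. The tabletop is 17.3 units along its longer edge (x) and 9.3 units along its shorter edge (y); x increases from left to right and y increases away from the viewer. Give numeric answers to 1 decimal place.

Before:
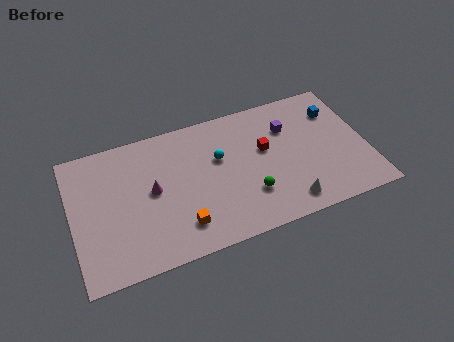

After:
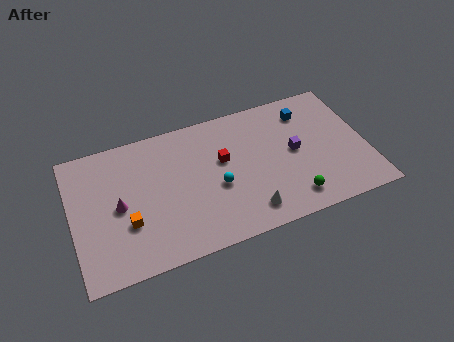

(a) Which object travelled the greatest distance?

the orange cube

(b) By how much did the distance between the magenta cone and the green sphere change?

+4.4

Before: roughly 5.9 units apart; after: 10.3. That's 4.4 units further apart.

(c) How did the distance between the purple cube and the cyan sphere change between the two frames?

+0.5

They were about 4.3 units apart before and 4.8 after — 0.5 units further apart.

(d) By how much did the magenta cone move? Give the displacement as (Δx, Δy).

(-2.0, -0.4)

From the two frames, the magenta cone sits at roughly (4.7, 4.9) before and (2.7, 4.5) after.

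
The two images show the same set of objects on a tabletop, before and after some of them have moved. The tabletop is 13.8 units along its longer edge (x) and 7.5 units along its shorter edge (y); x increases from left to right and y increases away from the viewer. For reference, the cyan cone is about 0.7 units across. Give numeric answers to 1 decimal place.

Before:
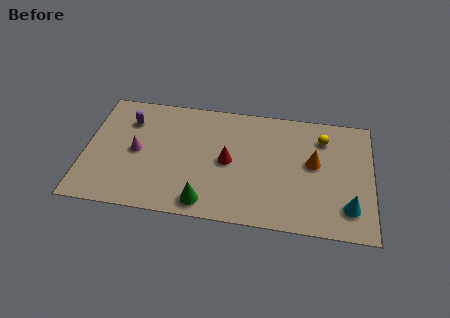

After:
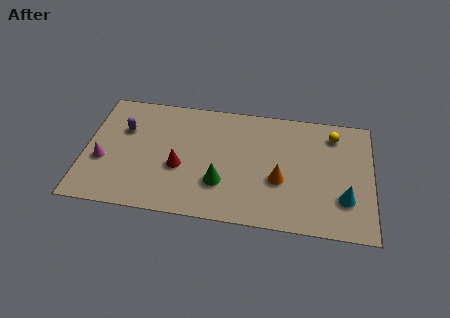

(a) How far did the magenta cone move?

1.8

From (2.5, 3.7) to (0.9, 2.9), the magenta cone covered √(1.6² + 0.8²) ≈ 1.8 units.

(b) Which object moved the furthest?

the red cone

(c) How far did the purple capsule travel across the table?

0.6

From (2.0, 5.6) to (1.8, 5.0), the purple capsule covered √(0.2² + 0.6²) ≈ 0.6 units.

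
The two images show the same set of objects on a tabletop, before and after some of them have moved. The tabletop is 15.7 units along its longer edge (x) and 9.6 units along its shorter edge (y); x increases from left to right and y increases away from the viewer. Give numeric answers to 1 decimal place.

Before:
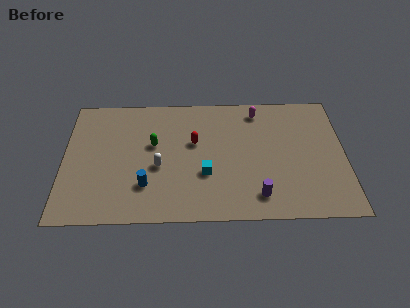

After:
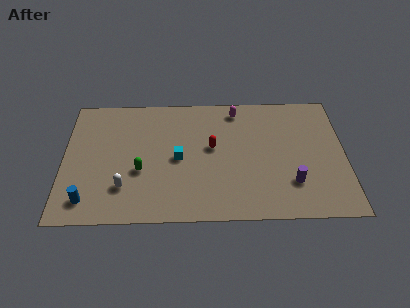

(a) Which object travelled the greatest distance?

the blue cylinder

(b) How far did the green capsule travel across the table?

2.1

From (5.0, 5.7) to (4.3, 3.7), the green capsule covered √(0.7² + 2.0²) ≈ 2.1 units.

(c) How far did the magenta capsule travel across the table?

1.2

The magenta capsule moved from about (10.9, 8.2) to (9.7, 8.3), a distance of √(1.2² + 0.1²) ≈ 1.2.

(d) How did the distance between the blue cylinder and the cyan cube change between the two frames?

+2.4

Before: roughly 3.4 units apart; after: 5.8. That's 2.4 units further apart.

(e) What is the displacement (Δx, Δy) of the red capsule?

(1.0, -0.4)

The red capsule was at about (7.3, 5.8) and moved to about (8.3, 5.4).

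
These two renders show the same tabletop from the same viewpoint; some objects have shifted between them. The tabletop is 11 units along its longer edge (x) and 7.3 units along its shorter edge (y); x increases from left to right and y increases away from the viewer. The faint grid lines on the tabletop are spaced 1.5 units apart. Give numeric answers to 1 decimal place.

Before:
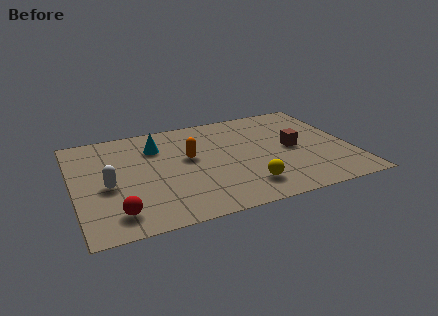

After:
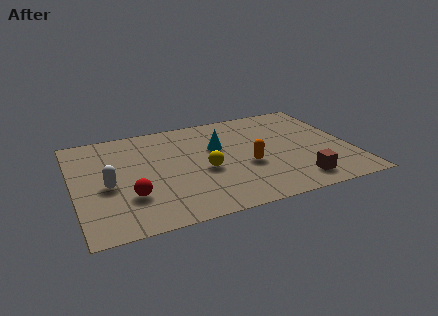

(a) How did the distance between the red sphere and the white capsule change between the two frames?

-0.6

The distance was about 1.9 in the first image and 1.3 in the second, so they moved 0.6 units closer together.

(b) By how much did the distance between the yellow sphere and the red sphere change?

-2.0

They were about 5.1 units apart before and 3.1 after — 2.0 units closer together.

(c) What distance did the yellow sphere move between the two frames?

2.2

From (6.6, 1.5) to (5.1, 3.1), the yellow sphere covered √(1.5² + 1.6²) ≈ 2.2 units.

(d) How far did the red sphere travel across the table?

1.1

The red sphere was near (1.5, 1.3) before and (2.1, 2.2) after, so it travelled √(0.6² + 0.9²) ≈ 1.1 units.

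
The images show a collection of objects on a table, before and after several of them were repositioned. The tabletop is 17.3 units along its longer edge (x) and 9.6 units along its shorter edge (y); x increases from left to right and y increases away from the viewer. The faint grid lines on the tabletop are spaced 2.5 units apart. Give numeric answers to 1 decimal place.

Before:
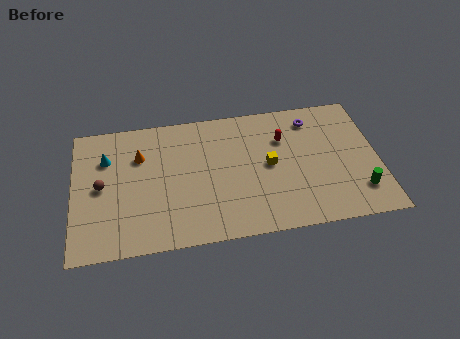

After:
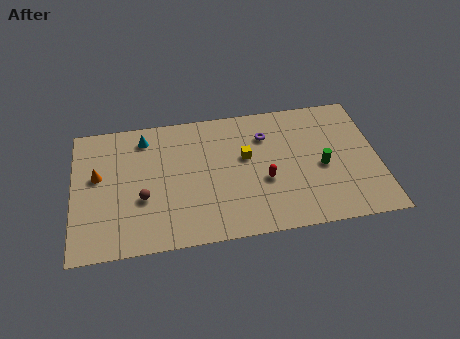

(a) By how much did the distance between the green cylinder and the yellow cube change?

-1.2

Before: roughly 5.7 units apart; after: 4.5. That's 1.2 units closer together.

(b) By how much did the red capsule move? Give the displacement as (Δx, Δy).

(-1.2, -2.9)

The red capsule started near (12.0, 6.7) and ended near (10.8, 3.8).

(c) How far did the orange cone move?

2.6

The orange cone was near (3.8, 6.7) before and (1.4, 5.6) after, so it travelled √(2.4² + 1.1²) ≈ 2.6 units.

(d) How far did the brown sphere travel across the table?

2.6

The brown sphere moved from about (1.6, 4.8) to (3.9, 3.6), a distance of √(2.3² + 1.2²) ≈ 2.6.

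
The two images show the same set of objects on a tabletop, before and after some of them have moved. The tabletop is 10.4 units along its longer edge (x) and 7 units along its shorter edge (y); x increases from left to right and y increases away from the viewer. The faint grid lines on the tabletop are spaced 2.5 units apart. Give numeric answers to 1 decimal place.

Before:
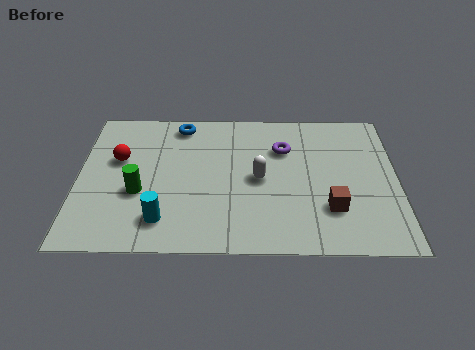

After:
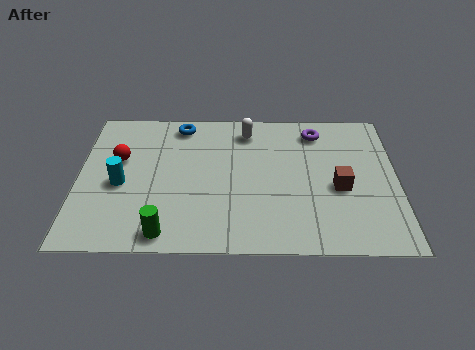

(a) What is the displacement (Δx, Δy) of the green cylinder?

(0.9, -1.9)

From the two frames, the green cylinder sits at roughly (2.0, 2.7) before and (2.9, 0.8) after.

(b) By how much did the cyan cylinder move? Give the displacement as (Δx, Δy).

(-1.4, 1.7)

From the two frames, the cyan cylinder sits at roughly (2.8, 1.4) before and (1.4, 3.1) after.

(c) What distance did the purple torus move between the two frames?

1.4

The purple torus was near (6.7, 4.9) before and (7.8, 5.8) after, so it travelled √(1.1² + 0.9²) ≈ 1.4 units.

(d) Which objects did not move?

the blue torus and the red sphere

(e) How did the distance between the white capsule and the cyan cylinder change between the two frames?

+1.2

They were about 3.7 units apart before and 4.9 after — 1.2 units further apart.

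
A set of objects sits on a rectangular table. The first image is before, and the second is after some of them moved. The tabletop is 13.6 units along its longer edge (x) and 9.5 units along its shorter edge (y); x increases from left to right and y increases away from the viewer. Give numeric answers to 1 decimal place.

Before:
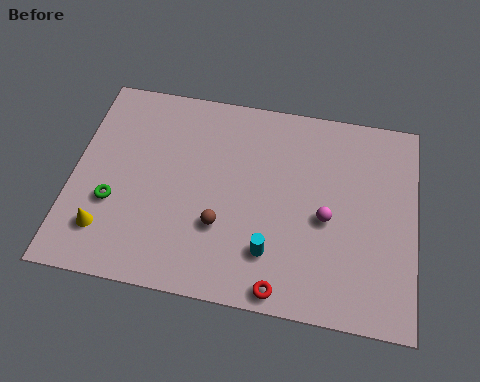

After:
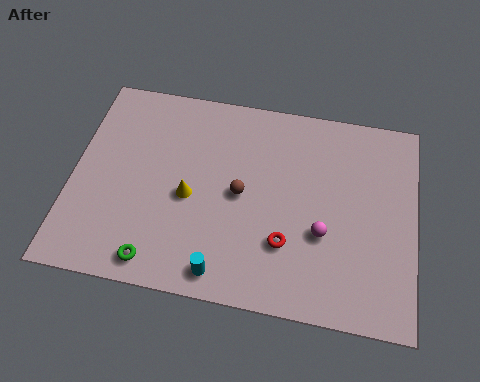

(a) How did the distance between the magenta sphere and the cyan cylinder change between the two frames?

+1.7

They were about 2.8 units apart before and 4.5 after — 1.7 units further apart.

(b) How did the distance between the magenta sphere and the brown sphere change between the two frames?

-0.7

The distance was about 4.2 in the first image and 3.5 in the second, so they moved 0.7 units closer together.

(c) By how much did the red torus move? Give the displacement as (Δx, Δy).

(0.1, 2.0)

The red torus was at about (8.5, 0.8) and moved to about (8.6, 2.8).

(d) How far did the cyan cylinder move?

2.2

The cyan cylinder moved from about (8.0, 2.3) to (6.2, 1.1), a distance of √(1.8² + 1.2²) ≈ 2.2.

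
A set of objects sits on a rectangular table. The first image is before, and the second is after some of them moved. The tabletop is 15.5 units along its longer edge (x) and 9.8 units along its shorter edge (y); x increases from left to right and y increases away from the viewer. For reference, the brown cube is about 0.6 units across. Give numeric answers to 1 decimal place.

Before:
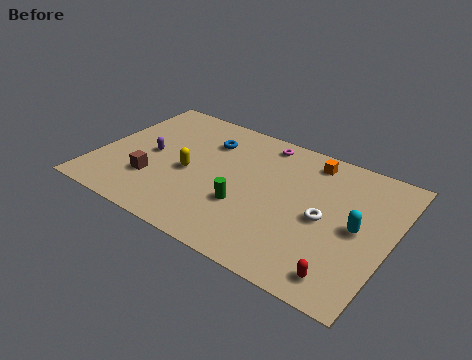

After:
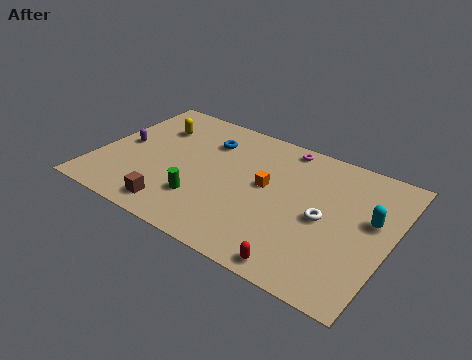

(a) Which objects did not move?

the white torus and the blue torus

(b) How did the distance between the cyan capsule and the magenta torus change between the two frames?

-0.8

Before: roughly 6.8 units apart; after: 6.0. That's 0.8 units closer together.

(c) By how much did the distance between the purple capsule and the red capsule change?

-0.4

The distance was about 11.4 in the first image and 11.0 in the second, so they moved 0.4 units closer together.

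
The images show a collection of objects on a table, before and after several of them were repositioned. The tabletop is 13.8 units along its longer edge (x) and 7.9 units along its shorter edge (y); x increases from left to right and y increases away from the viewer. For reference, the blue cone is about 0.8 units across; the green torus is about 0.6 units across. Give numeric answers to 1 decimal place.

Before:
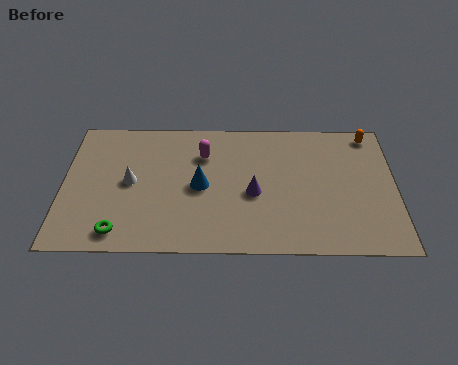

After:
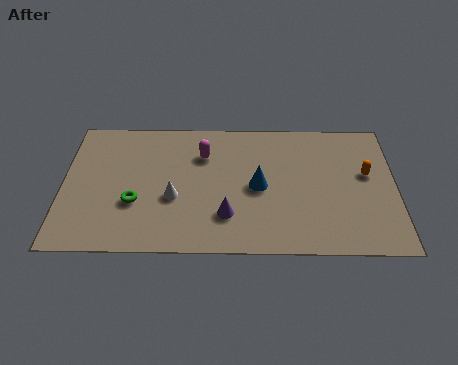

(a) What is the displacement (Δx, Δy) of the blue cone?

(2.4, 0.0)

The blue cone was at about (5.7, 3.8) and moved to about (8.1, 3.8).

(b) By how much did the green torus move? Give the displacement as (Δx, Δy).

(0.6, 1.7)

The green torus was at about (2.4, 1.1) and moved to about (3.0, 2.8).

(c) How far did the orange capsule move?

2.4

The orange capsule was near (12.8, 7.0) before and (12.6, 4.6) after, so it travelled √(0.2² + 2.4²) ≈ 2.4 units.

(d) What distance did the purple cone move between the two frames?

1.7

From (7.9, 3.4) to (6.8, 2.1), the purple cone covered √(1.1² + 1.3²) ≈ 1.7 units.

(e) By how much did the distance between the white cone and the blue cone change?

+0.7

Before: roughly 2.9 units apart; after: 3.6. That's 0.7 units further apart.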